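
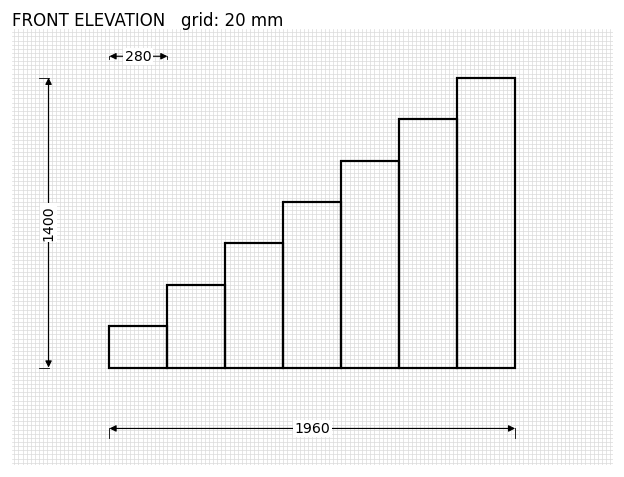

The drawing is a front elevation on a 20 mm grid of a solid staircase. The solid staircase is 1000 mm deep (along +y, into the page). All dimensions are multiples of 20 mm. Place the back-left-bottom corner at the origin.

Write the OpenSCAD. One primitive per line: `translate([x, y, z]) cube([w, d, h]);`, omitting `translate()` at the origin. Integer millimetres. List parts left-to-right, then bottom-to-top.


cube([280, 1000, 200]);
translate([280, 0, 0]) cube([280, 1000, 400]);
translate([560, 0, 0]) cube([280, 1000, 600]);
translate([840, 0, 0]) cube([280, 1000, 800]);
translate([1120, 0, 0]) cube([280, 1000, 1000]);
translate([1400, 0, 0]) cube([280, 1000, 1200]);
translate([1680, 0, 0]) cube([280, 1000, 1400]);


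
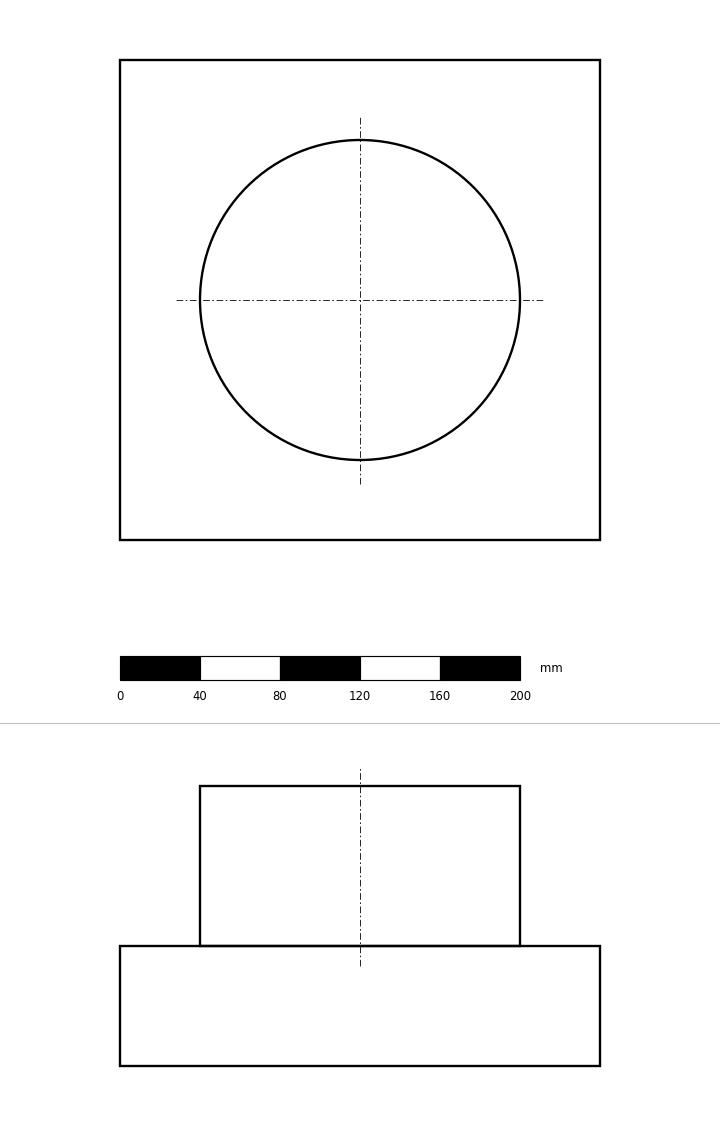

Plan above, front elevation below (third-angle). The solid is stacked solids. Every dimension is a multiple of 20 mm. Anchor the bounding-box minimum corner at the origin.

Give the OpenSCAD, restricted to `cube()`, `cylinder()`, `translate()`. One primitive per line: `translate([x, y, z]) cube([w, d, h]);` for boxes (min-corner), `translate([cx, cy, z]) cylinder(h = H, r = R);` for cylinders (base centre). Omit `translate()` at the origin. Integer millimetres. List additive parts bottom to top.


cube([240, 240, 60]);
translate([120, 120, 60]) cylinder(h = 80, r = 80);


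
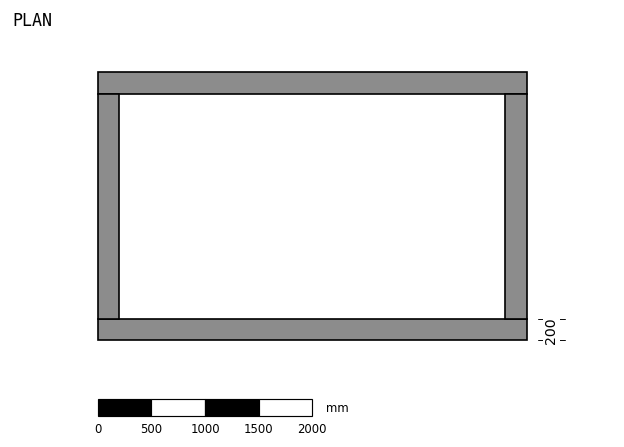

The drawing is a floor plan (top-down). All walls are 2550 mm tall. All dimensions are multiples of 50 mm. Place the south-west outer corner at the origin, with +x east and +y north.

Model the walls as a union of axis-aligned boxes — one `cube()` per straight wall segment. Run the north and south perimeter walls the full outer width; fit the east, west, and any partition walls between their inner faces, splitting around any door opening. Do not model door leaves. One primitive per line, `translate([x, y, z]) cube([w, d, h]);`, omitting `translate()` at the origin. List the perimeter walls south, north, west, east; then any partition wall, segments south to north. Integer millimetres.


cube([4000, 200, 2550]);
translate([0, 2300, 0]) cube([4000, 200, 2550]);
translate([0, 200, 0]) cube([200, 2100, 2550]);
translate([3800, 200, 0]) cube([200, 2100, 2550]);


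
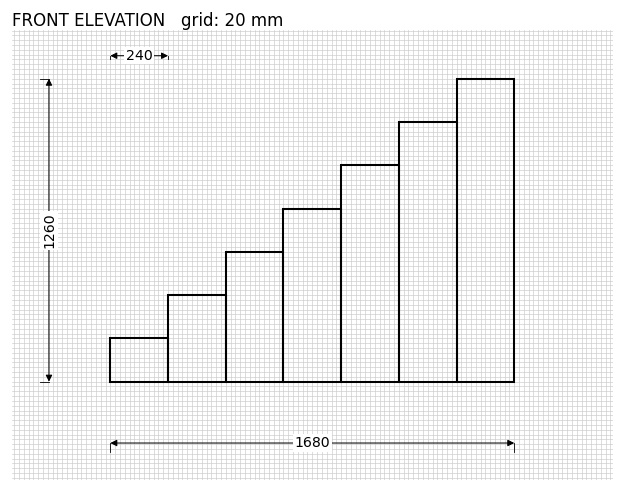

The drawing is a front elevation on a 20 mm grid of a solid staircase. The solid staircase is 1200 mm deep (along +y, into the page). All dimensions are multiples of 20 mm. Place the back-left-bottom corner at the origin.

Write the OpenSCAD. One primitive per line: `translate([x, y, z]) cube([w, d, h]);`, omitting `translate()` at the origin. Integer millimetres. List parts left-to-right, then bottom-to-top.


cube([240, 1200, 180]);
translate([240, 0, 0]) cube([240, 1200, 360]);
translate([480, 0, 0]) cube([240, 1200, 540]);
translate([720, 0, 0]) cube([240, 1200, 720]);
translate([960, 0, 0]) cube([240, 1200, 900]);
translate([1200, 0, 0]) cube([240, 1200, 1080]);
translate([1440, 0, 0]) cube([240, 1200, 1260]);


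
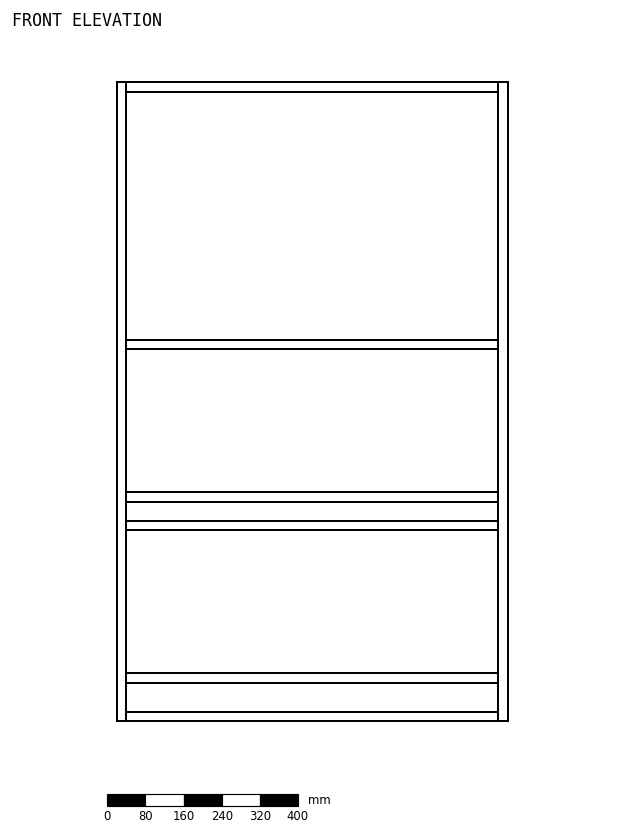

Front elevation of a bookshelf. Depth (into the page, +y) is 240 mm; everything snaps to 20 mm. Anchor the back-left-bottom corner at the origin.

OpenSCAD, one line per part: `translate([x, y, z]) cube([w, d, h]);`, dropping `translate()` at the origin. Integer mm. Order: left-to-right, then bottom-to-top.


cube([20, 240, 1340]);
translate([20, 0, 0]) cube([780, 240, 20]);
translate([20, 0, 80]) cube([780, 240, 20]);
translate([20, 0, 400]) cube([780, 240, 20]);
translate([20, 0, 460]) cube([780, 240, 20]);
translate([20, 0, 780]) cube([780, 240, 20]);
translate([20, 0, 1320]) cube([780, 240, 20]);
translate([800, 0, 0]) cube([20, 240, 1340]);


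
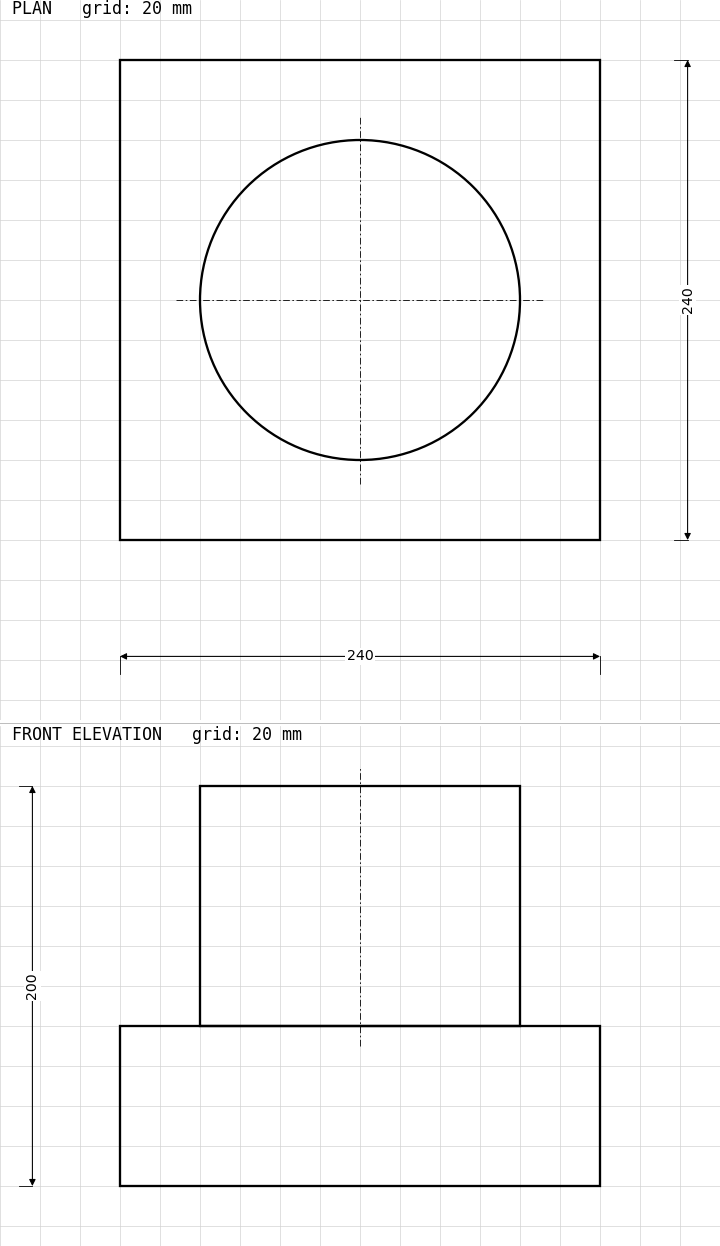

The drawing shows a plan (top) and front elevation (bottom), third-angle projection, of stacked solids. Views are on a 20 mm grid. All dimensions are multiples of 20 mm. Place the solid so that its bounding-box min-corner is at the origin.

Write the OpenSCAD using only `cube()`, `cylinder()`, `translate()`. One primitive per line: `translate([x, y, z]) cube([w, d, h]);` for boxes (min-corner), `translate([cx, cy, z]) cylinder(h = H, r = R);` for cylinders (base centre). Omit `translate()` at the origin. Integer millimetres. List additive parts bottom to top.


cube([240, 240, 80]);
translate([120, 120, 80]) cylinder(h = 120, r = 80);


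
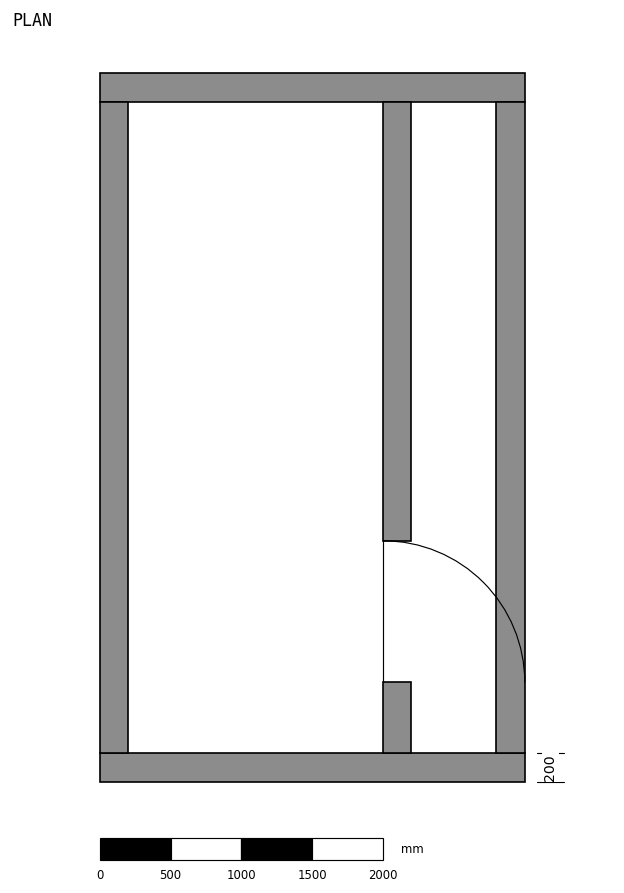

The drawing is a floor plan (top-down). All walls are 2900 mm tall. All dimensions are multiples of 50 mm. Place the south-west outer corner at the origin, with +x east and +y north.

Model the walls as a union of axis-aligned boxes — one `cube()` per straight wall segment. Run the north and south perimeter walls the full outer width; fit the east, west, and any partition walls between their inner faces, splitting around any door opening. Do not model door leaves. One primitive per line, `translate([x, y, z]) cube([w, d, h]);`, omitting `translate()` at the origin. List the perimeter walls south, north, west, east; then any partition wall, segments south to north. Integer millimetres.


cube([3000, 200, 2900]);
translate([0, 4800, 0]) cube([3000, 200, 2900]);
translate([0, 200, 0]) cube([200, 4600, 2900]);
translate([2800, 200, 0]) cube([200, 4600, 2900]);
translate([2000, 200, 0]) cube([200, 500, 2900]);
translate([2000, 1700, 0]) cube([200, 3100, 2900]);


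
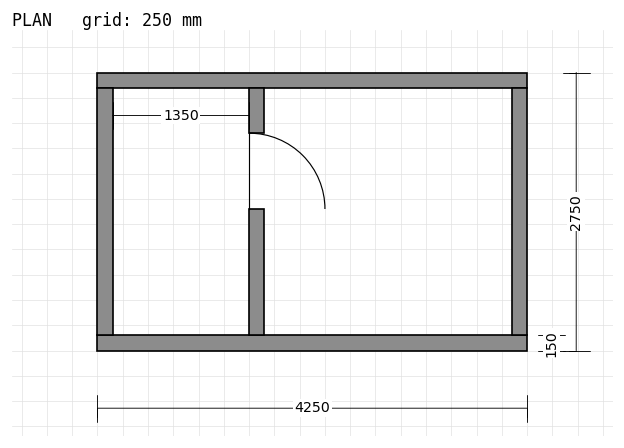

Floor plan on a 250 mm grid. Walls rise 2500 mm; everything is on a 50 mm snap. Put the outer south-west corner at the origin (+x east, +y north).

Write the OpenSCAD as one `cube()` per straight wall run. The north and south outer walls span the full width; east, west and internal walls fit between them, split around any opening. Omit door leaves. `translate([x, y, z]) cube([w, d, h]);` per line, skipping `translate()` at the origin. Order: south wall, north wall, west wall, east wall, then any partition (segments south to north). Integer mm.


cube([4250, 150, 2500]);
translate([0, 2600, 0]) cube([4250, 150, 2500]);
translate([0, 150, 0]) cube([150, 2450, 2500]);
translate([4100, 150, 0]) cube([150, 2450, 2500]);
translate([1500, 150, 0]) cube([150, 1250, 2500]);
translate([1500, 2150, 0]) cube([150, 450, 2500]);


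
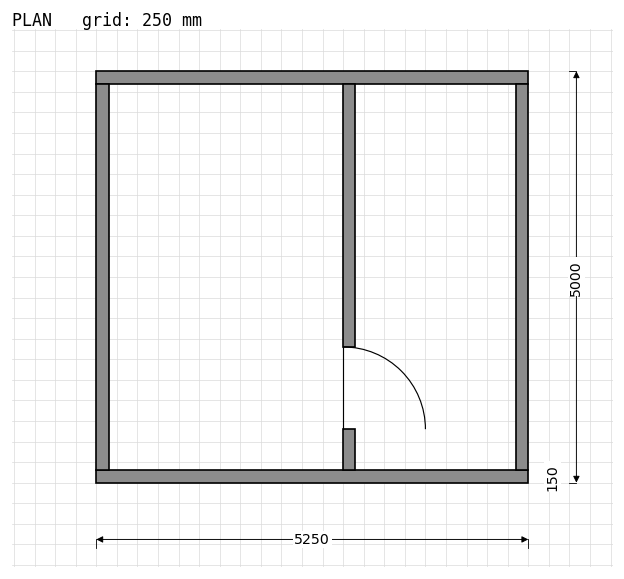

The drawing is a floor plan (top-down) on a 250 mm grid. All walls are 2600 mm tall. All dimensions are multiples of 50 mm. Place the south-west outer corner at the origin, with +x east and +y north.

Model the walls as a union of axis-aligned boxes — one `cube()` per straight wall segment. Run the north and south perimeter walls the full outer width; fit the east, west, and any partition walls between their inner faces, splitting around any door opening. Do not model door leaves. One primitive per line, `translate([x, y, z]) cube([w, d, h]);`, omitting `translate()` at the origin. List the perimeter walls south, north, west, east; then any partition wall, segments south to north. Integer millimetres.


cube([5250, 150, 2600]);
translate([0, 4850, 0]) cube([5250, 150, 2600]);
translate([0, 150, 0]) cube([150, 4700, 2600]);
translate([5100, 150, 0]) cube([150, 4700, 2600]);
translate([3000, 150, 0]) cube([150, 500, 2600]);
translate([3000, 1650, 0]) cube([150, 3200, 2600]);


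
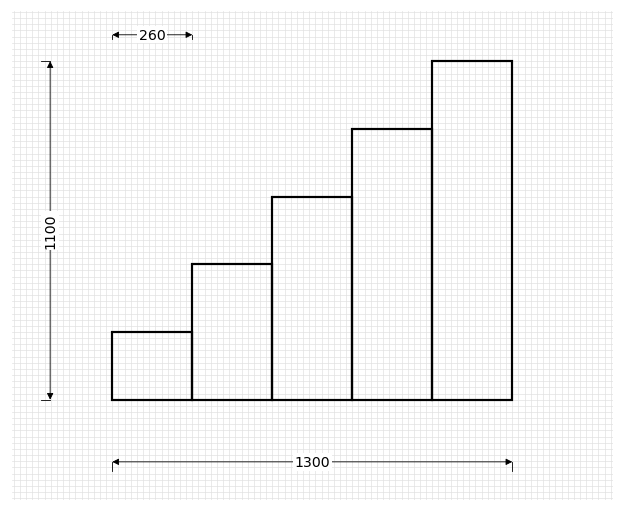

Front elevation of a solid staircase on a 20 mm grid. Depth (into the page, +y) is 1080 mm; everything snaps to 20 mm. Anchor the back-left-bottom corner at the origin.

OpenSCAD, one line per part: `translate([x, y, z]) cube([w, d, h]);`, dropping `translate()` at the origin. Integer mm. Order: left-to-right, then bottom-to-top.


cube([260, 1080, 220]);
translate([260, 0, 0]) cube([260, 1080, 440]);
translate([520, 0, 0]) cube([260, 1080, 660]);
translate([780, 0, 0]) cube([260, 1080, 880]);
translate([1040, 0, 0]) cube([260, 1080, 1100]);


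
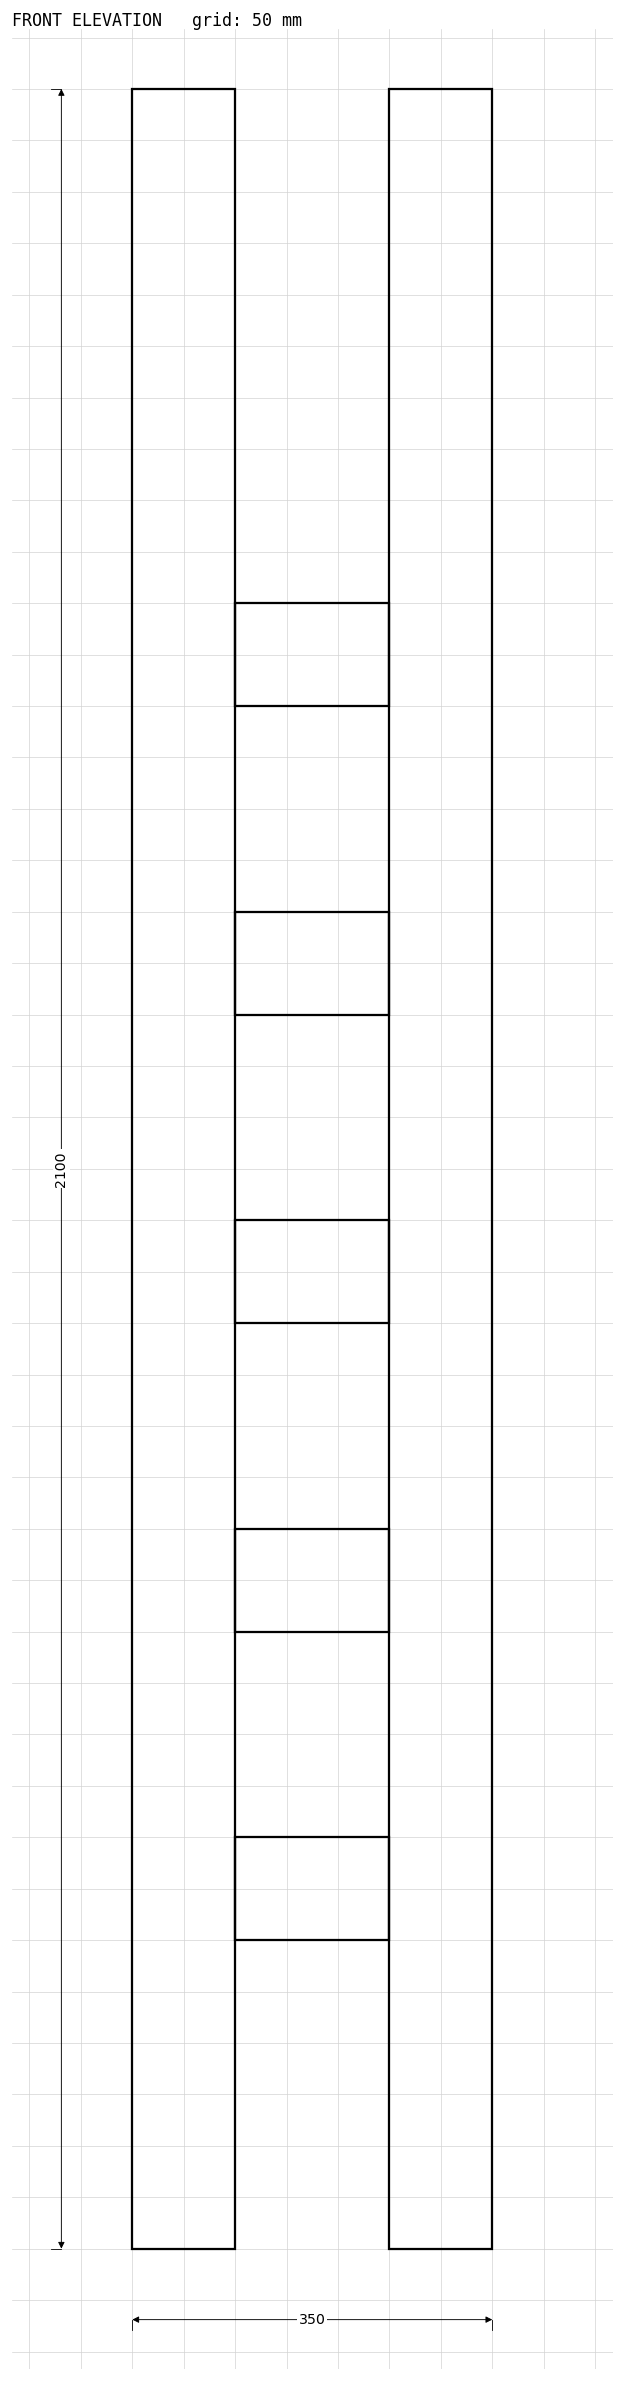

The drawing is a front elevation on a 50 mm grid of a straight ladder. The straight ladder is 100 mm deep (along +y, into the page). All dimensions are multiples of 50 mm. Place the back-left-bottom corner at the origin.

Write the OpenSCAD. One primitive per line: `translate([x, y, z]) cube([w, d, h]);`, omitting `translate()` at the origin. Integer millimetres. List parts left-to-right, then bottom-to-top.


cube([100, 100, 2100]);
translate([100, 0, 300]) cube([150, 100, 100]);
translate([100, 0, 600]) cube([150, 100, 100]);
translate([100, 0, 900]) cube([150, 100, 100]);
translate([100, 0, 1200]) cube([150, 100, 100]);
translate([100, 0, 1500]) cube([150, 100, 100]);
translate([250, 0, 0]) cube([100, 100, 2100]);


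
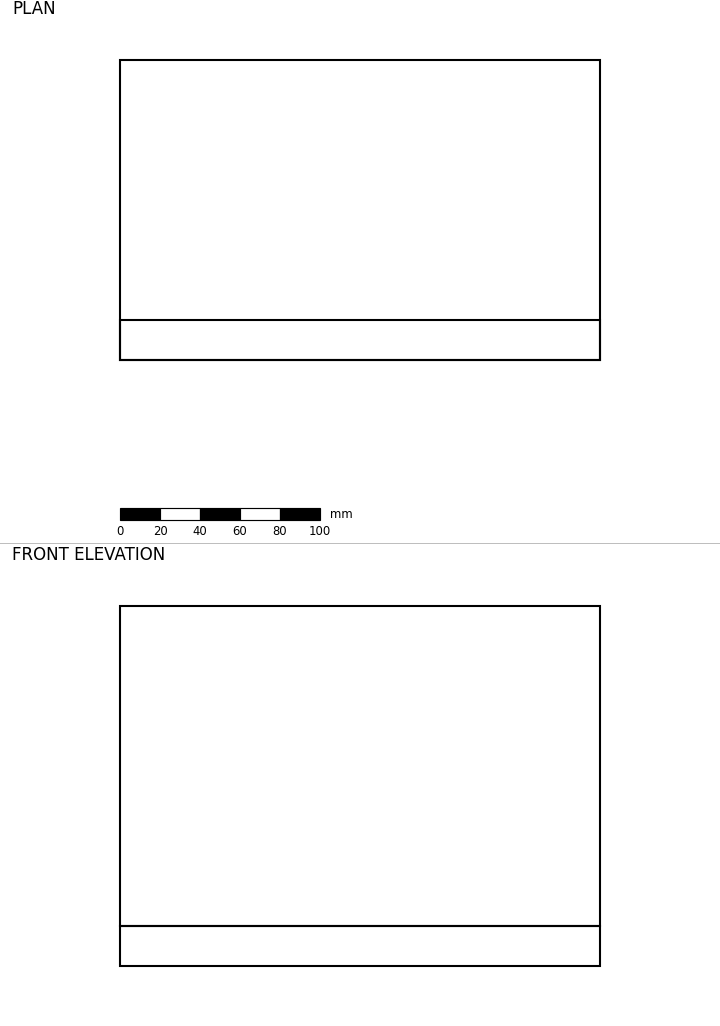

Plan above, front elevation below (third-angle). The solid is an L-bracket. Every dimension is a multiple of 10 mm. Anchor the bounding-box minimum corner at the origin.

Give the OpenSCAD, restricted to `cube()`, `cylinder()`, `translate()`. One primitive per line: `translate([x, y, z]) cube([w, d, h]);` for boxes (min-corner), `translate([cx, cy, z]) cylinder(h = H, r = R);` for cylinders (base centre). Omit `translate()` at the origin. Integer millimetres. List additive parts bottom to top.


cube([240, 150, 20]);
translate([0, 0, 20]) cube([240, 20, 160]);


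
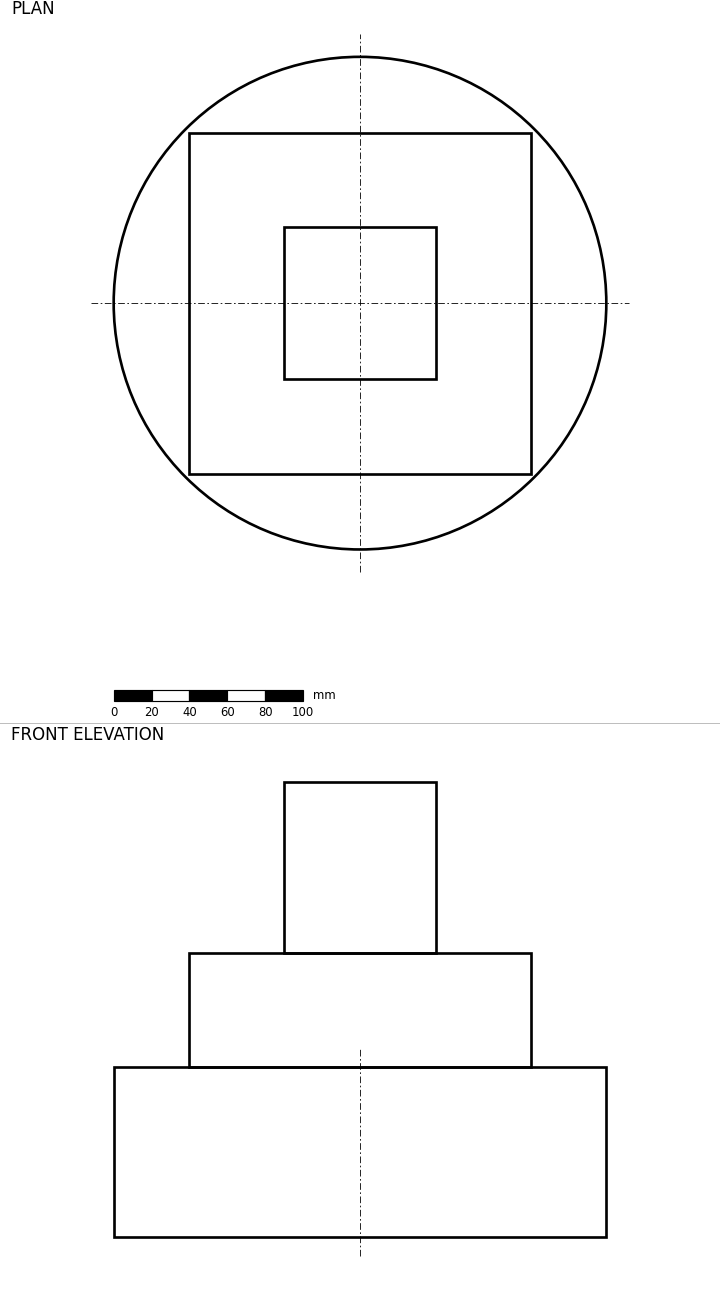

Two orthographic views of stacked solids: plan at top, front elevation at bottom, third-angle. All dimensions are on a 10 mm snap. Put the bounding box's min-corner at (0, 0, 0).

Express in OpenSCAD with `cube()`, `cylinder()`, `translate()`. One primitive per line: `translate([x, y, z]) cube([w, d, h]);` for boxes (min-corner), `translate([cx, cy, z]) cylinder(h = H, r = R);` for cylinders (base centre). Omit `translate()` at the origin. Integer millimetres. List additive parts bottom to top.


translate([130, 130, 0]) cylinder(h = 90, r = 130);
translate([40, 40, 90]) cube([180, 180, 60]);
translate([90, 90, 150]) cube([80, 80, 90]);


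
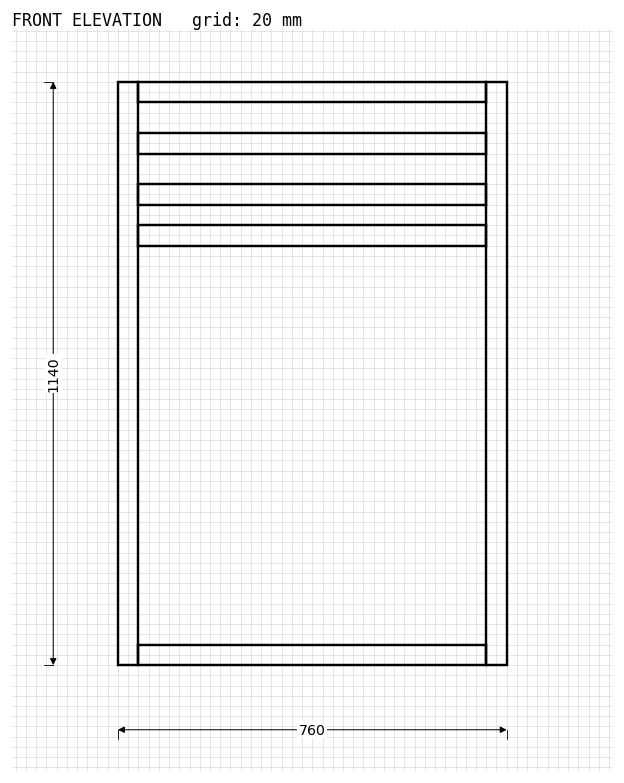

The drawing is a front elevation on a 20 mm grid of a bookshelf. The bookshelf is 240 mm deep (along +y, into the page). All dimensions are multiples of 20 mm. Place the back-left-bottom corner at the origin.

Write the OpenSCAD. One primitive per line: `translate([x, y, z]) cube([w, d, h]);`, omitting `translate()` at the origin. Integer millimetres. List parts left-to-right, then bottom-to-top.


cube([40, 240, 1140]);
translate([40, 0, 0]) cube([680, 240, 40]);
translate([40, 0, 820]) cube([680, 240, 40]);
translate([40, 0, 900]) cube([680, 240, 40]);
translate([40, 0, 1000]) cube([680, 240, 40]);
translate([40, 0, 1100]) cube([680, 240, 40]);
translate([720, 0, 0]) cube([40, 240, 1140]);


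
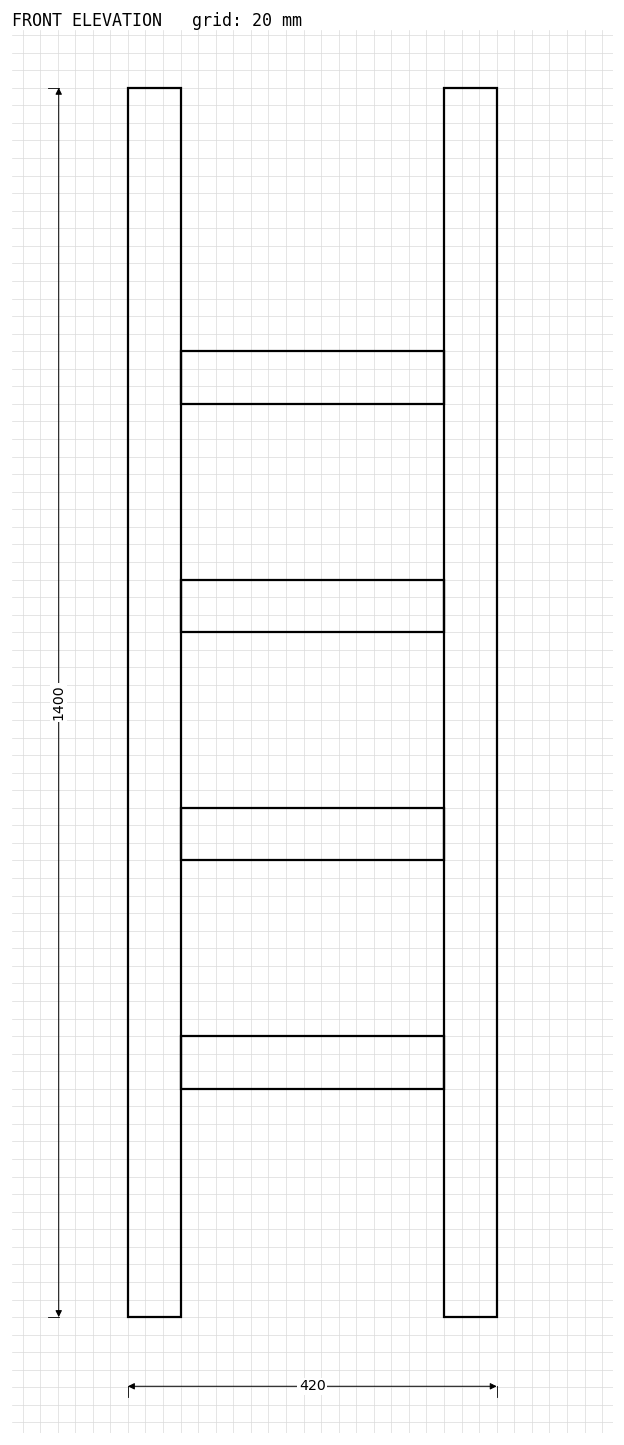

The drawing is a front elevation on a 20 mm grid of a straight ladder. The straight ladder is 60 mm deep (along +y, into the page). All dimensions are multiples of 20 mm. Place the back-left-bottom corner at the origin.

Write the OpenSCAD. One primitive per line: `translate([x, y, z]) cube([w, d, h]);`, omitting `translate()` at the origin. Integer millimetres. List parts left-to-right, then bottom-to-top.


cube([60, 60, 1400]);
translate([60, 0, 260]) cube([300, 60, 60]);
translate([60, 0, 520]) cube([300, 60, 60]);
translate([60, 0, 780]) cube([300, 60, 60]);
translate([60, 0, 1040]) cube([300, 60, 60]);
translate([360, 0, 0]) cube([60, 60, 1400]);


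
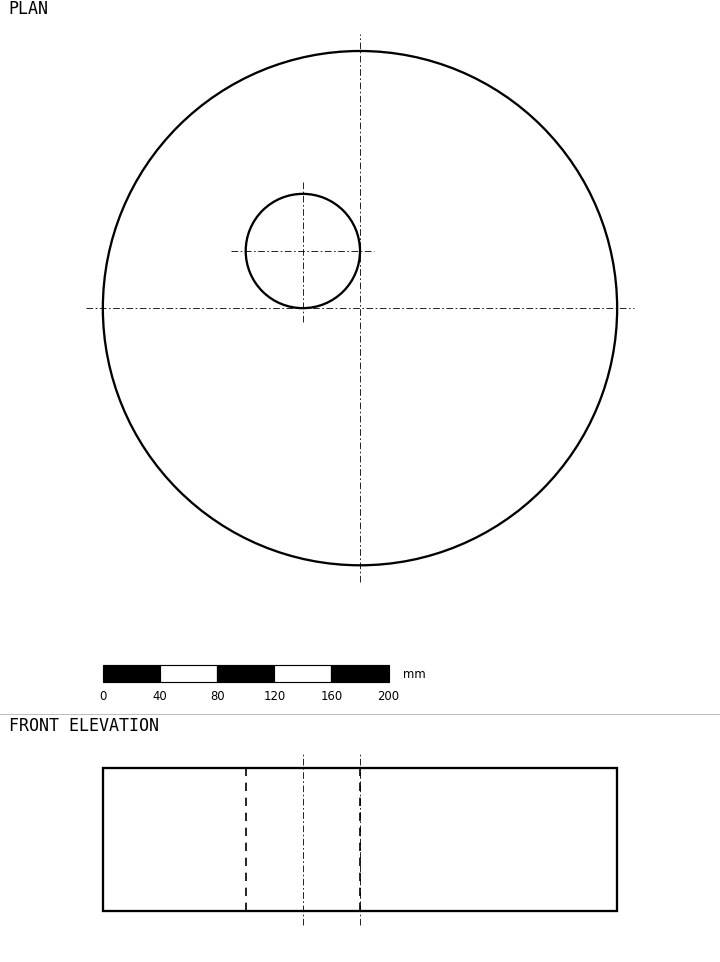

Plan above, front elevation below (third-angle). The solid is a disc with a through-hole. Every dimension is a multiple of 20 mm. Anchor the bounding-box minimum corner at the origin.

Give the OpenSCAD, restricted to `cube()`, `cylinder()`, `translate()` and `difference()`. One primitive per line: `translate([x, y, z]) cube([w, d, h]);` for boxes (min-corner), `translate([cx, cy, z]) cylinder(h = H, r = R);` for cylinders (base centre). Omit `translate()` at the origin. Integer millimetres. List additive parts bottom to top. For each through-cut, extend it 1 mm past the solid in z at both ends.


difference() {
  translate([180, 180, 0]) cylinder(h = 100, r = 180);
  translate([140, 220, -1]) cylinder(h = 102, r = 40);
}


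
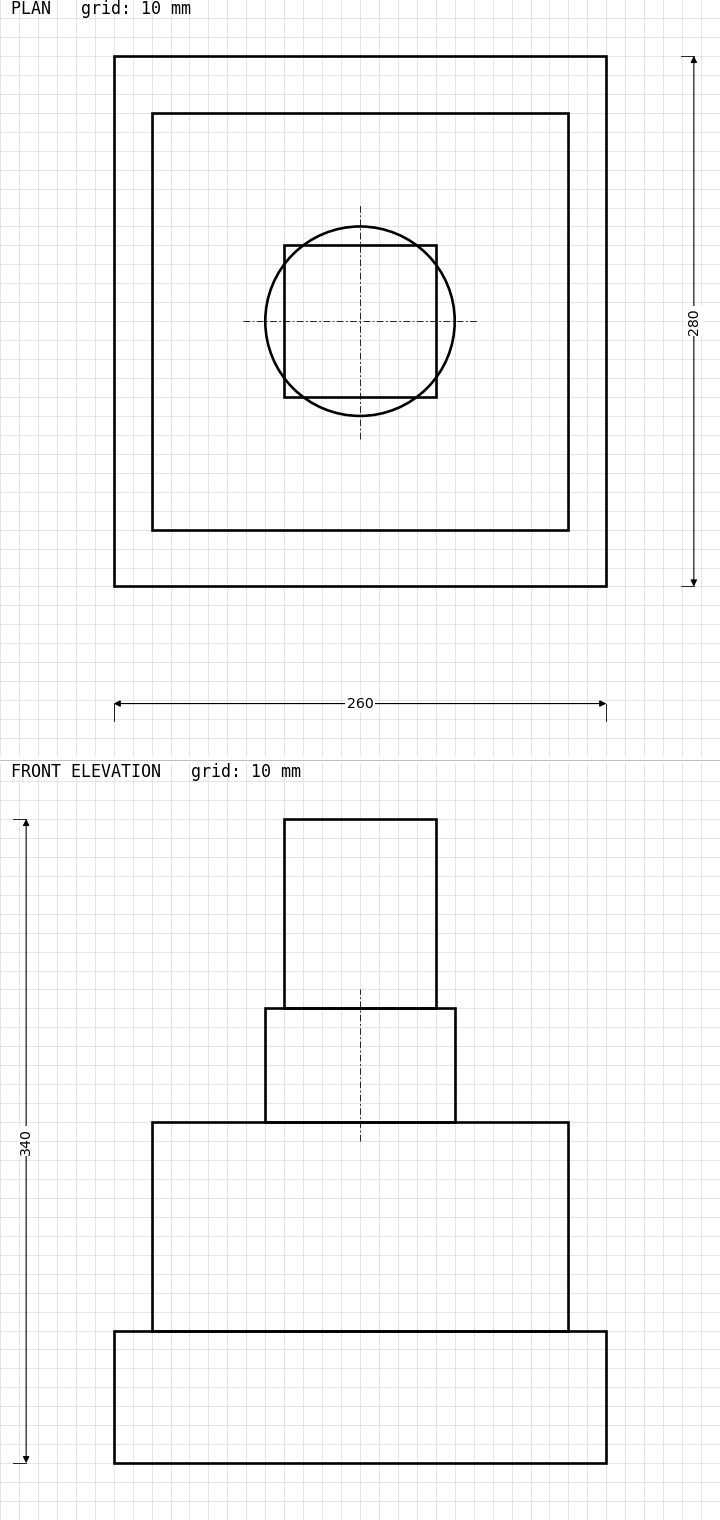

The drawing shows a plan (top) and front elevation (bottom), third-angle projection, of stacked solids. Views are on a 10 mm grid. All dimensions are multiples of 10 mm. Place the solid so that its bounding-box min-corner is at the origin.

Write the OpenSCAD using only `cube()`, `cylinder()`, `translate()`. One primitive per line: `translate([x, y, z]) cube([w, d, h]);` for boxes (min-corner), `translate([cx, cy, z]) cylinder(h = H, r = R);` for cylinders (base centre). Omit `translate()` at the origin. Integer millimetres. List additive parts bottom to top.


cube([260, 280, 70]);
translate([20, 30, 70]) cube([220, 220, 110]);
translate([130, 140, 180]) cylinder(h = 60, r = 50);
translate([90, 100, 240]) cube([80, 80, 100]);


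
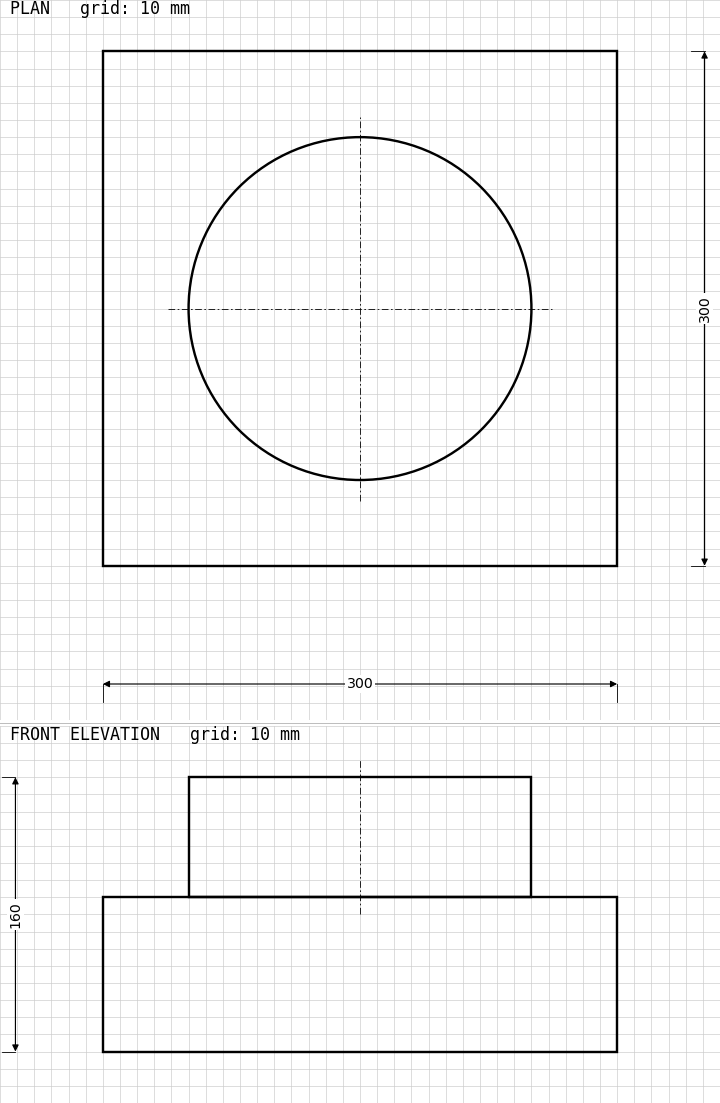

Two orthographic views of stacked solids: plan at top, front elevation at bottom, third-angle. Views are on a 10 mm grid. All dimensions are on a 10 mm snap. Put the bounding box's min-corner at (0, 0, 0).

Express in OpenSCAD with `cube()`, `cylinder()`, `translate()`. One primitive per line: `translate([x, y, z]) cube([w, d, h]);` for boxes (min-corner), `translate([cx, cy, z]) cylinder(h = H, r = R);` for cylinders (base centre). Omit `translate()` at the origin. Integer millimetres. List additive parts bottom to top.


cube([300, 300, 90]);
translate([150, 150, 90]) cylinder(h = 70, r = 100);


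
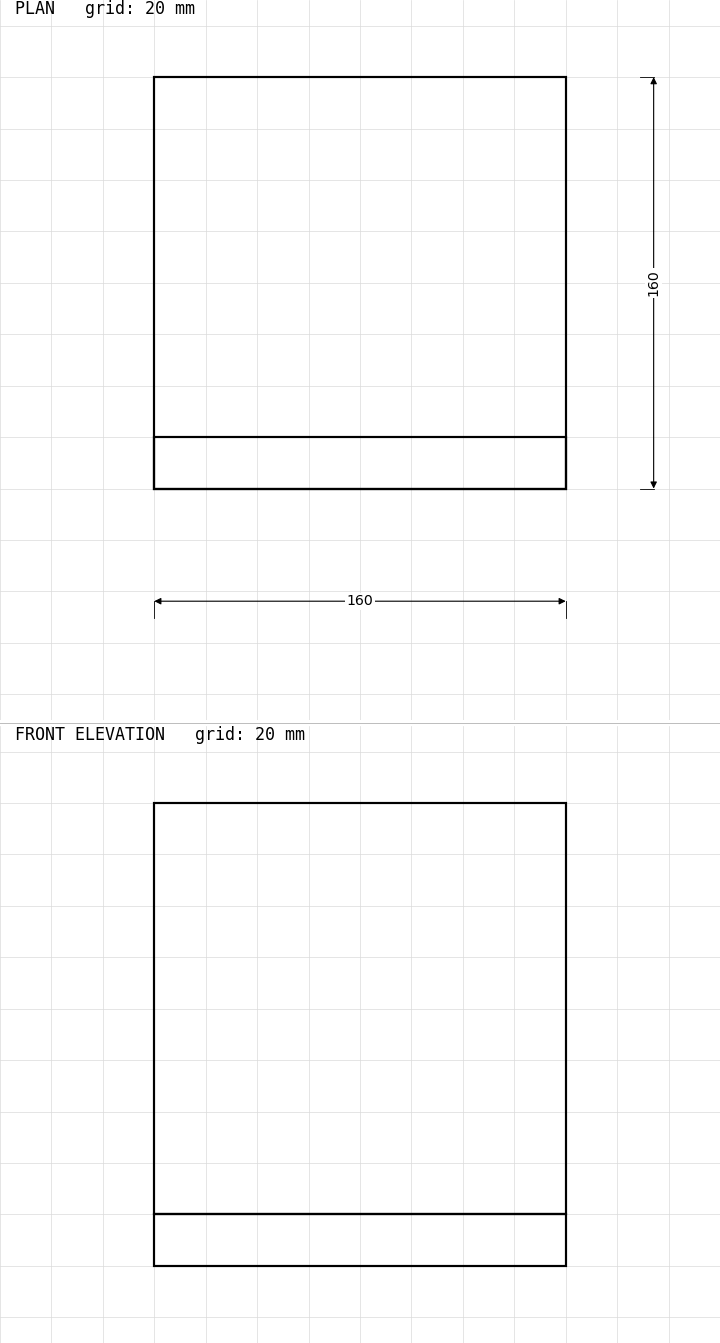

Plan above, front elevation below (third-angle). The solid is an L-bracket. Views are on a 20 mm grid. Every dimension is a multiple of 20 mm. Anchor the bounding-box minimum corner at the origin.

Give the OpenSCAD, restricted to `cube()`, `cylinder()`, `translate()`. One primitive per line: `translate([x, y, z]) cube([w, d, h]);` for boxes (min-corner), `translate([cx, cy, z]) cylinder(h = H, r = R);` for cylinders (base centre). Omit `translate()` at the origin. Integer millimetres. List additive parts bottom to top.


cube([160, 160, 20]);
translate([0, 0, 20]) cube([160, 20, 160]);


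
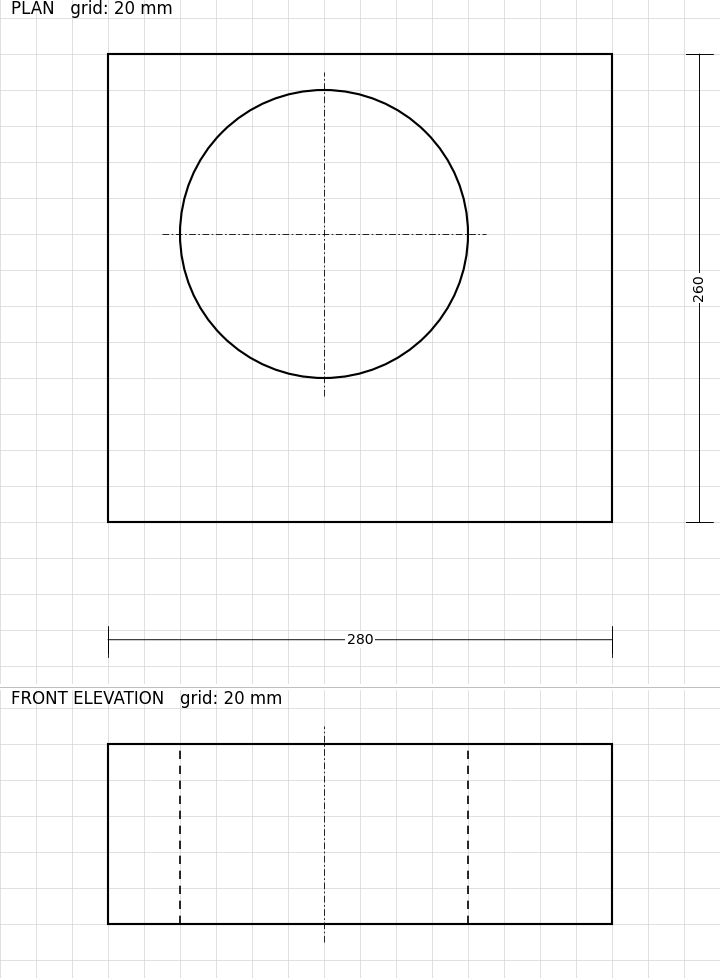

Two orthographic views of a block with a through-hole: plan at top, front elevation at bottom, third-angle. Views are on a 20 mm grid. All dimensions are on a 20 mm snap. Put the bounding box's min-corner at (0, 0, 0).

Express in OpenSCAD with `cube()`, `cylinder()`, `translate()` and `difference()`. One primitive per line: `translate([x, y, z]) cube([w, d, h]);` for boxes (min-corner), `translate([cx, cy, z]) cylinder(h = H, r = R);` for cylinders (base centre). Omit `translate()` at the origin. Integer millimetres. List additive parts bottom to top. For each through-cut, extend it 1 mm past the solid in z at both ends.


difference() {
  cube([280, 260, 100]);
  translate([120, 160, -1]) cylinder(h = 102, r = 80);
}


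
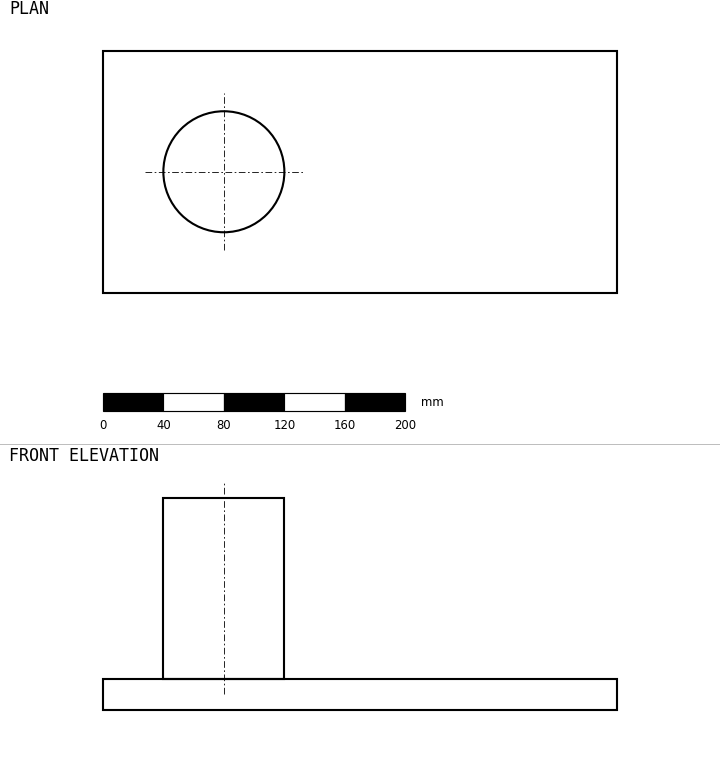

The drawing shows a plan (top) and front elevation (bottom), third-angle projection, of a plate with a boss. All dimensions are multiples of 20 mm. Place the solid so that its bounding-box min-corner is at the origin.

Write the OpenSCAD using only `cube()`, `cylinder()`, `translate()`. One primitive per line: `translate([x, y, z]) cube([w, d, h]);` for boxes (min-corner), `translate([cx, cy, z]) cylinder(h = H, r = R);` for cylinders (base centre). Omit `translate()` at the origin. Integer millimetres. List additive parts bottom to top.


cube([340, 160, 20]);
translate([80, 80, 20]) cylinder(h = 120, r = 40);


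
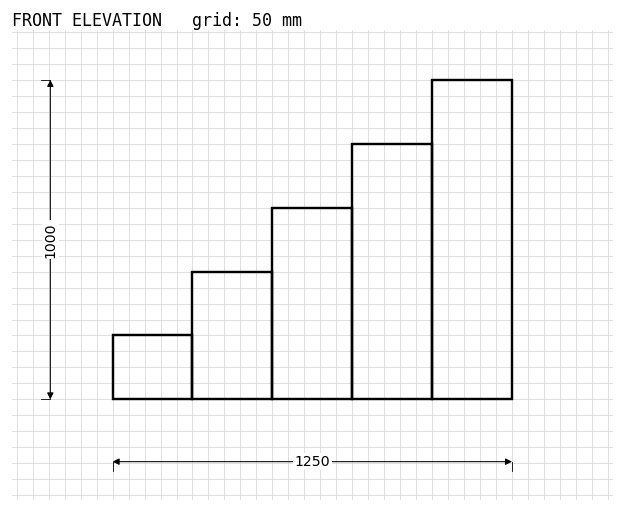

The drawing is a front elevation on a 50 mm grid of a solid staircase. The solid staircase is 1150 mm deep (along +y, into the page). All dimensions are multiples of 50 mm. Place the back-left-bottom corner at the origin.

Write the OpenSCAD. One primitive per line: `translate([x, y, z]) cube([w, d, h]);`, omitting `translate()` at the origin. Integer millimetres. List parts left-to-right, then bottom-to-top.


cube([250, 1150, 200]);
translate([250, 0, 0]) cube([250, 1150, 400]);
translate([500, 0, 0]) cube([250, 1150, 600]);
translate([750, 0, 0]) cube([250, 1150, 800]);
translate([1000, 0, 0]) cube([250, 1150, 1000]);


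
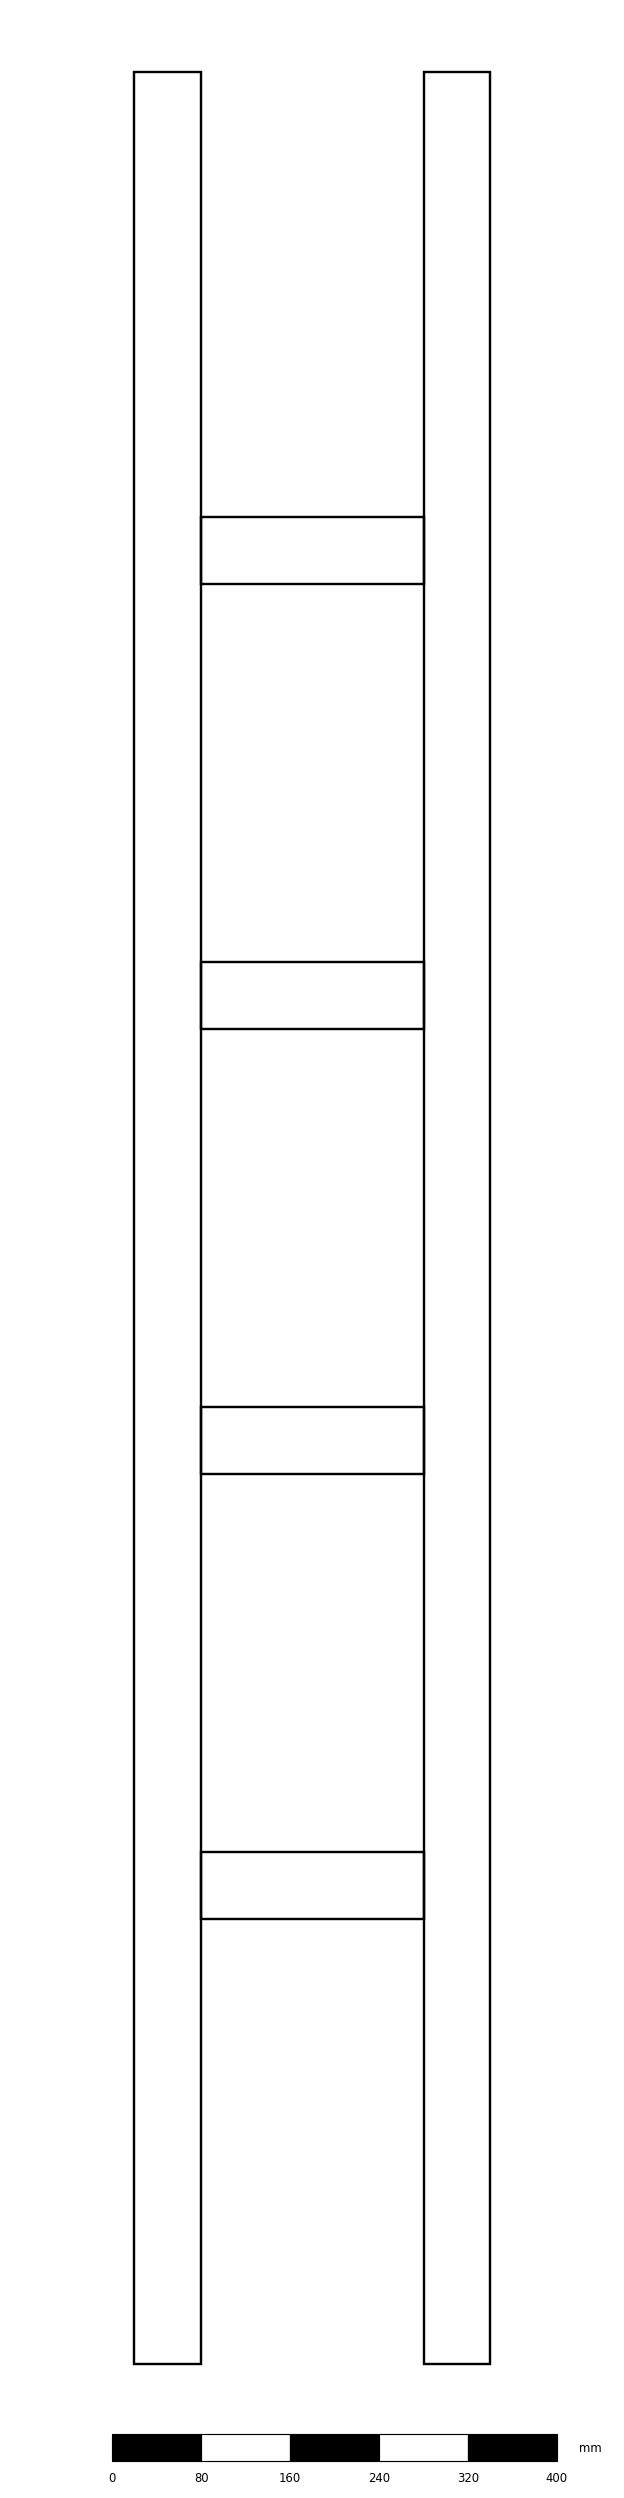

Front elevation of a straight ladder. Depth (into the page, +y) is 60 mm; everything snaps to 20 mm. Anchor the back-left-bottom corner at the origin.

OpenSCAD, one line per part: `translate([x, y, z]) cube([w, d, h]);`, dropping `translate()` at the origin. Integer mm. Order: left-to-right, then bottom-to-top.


cube([60, 60, 2060]);
translate([60, 0, 400]) cube([200, 60, 60]);
translate([60, 0, 800]) cube([200, 60, 60]);
translate([60, 0, 1200]) cube([200, 60, 60]);
translate([60, 0, 1600]) cube([200, 60, 60]);
translate([260, 0, 0]) cube([60, 60, 2060]);


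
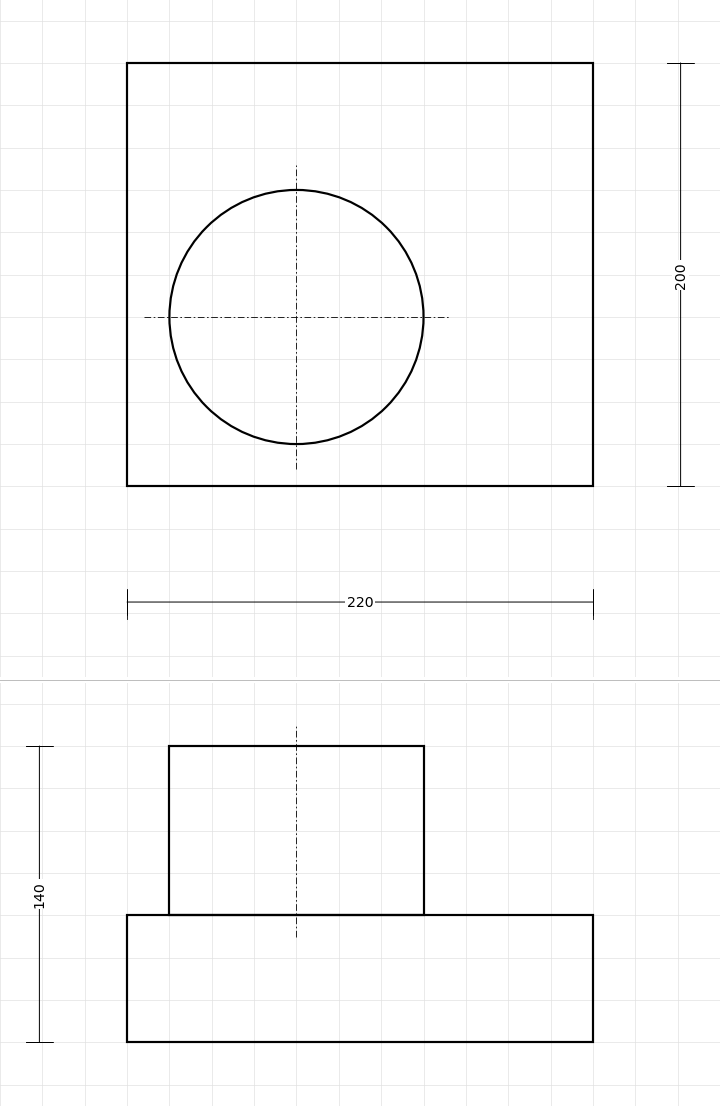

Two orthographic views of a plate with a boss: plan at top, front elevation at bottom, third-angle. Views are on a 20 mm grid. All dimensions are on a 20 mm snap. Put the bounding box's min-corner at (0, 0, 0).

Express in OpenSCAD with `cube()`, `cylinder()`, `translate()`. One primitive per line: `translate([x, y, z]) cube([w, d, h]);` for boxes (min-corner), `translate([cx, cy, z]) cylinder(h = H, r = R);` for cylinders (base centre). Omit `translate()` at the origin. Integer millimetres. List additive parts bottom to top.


cube([220, 200, 60]);
translate([80, 80, 60]) cylinder(h = 80, r = 60);


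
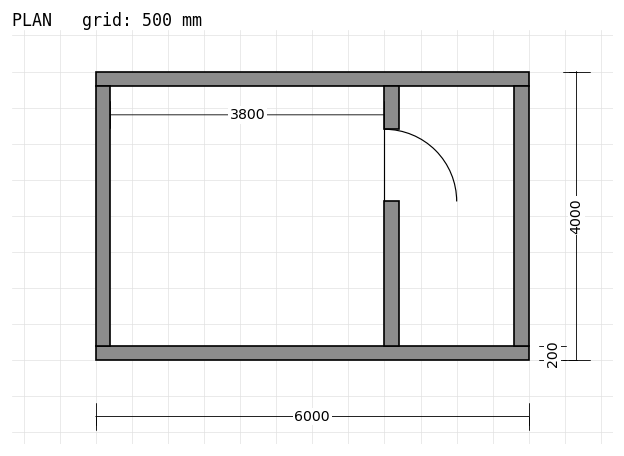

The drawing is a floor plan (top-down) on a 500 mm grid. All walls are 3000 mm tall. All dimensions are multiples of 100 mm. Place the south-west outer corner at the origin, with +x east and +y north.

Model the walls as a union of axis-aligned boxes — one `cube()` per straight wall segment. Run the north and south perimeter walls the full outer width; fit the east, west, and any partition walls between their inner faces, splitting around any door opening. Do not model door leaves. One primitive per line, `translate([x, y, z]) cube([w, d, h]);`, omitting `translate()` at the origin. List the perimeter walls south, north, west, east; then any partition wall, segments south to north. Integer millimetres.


cube([6000, 200, 3000]);
translate([0, 3800, 0]) cube([6000, 200, 3000]);
translate([0, 200, 0]) cube([200, 3600, 3000]);
translate([5800, 200, 0]) cube([200, 3600, 3000]);
translate([4000, 200, 0]) cube([200, 2000, 3000]);
translate([4000, 3200, 0]) cube([200, 600, 3000]);


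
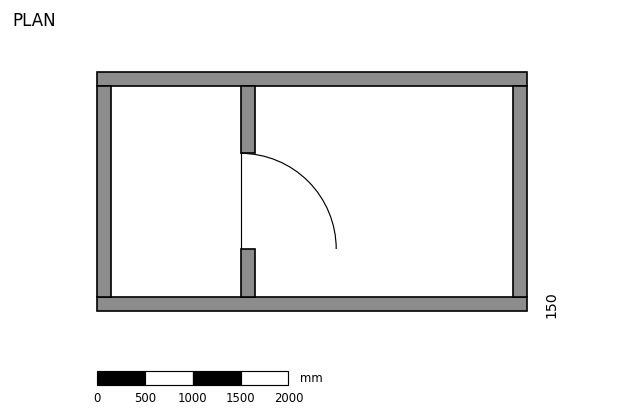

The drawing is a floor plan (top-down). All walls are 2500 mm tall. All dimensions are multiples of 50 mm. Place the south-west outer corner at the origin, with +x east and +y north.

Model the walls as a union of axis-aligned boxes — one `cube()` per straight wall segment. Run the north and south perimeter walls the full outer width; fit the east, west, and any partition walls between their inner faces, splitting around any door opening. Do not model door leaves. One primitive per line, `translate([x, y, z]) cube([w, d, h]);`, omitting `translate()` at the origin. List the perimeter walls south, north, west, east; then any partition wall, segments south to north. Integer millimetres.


cube([4500, 150, 2500]);
translate([0, 2350, 0]) cube([4500, 150, 2500]);
translate([0, 150, 0]) cube([150, 2200, 2500]);
translate([4350, 150, 0]) cube([150, 2200, 2500]);
translate([1500, 150, 0]) cube([150, 500, 2500]);
translate([1500, 1650, 0]) cube([150, 700, 2500]);


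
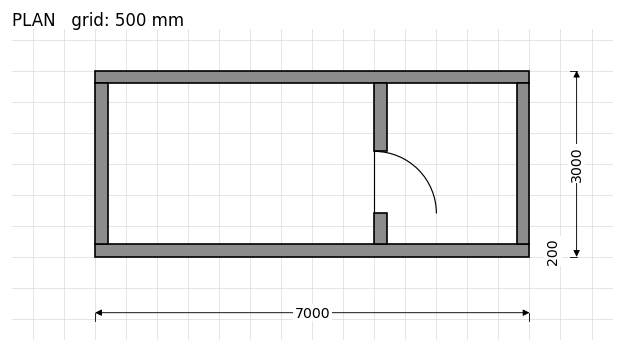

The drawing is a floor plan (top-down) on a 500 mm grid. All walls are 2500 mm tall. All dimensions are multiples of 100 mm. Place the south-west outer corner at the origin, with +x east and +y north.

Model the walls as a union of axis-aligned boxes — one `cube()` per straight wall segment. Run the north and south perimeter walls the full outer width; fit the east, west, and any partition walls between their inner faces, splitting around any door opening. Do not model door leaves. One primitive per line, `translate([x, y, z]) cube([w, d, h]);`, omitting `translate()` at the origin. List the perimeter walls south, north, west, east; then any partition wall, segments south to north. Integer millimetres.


cube([7000, 200, 2500]);
translate([0, 2800, 0]) cube([7000, 200, 2500]);
translate([0, 200, 0]) cube([200, 2600, 2500]);
translate([6800, 200, 0]) cube([200, 2600, 2500]);
translate([4500, 200, 0]) cube([200, 500, 2500]);
translate([4500, 1700, 0]) cube([200, 1100, 2500]);


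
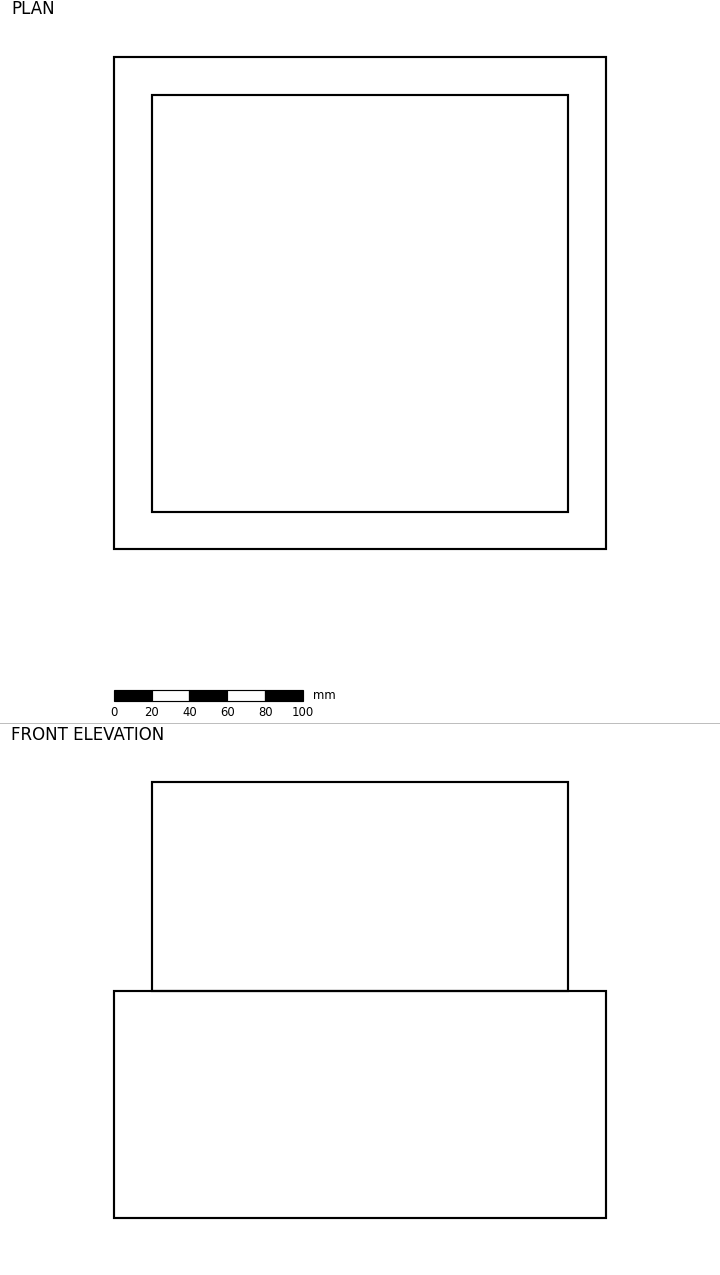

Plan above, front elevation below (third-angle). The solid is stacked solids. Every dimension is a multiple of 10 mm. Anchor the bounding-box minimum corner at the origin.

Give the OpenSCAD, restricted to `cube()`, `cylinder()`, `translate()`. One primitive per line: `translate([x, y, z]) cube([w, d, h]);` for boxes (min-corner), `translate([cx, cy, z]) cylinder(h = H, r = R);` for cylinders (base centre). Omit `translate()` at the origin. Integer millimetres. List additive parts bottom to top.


cube([260, 260, 120]);
translate([20, 20, 120]) cube([220, 220, 110]);


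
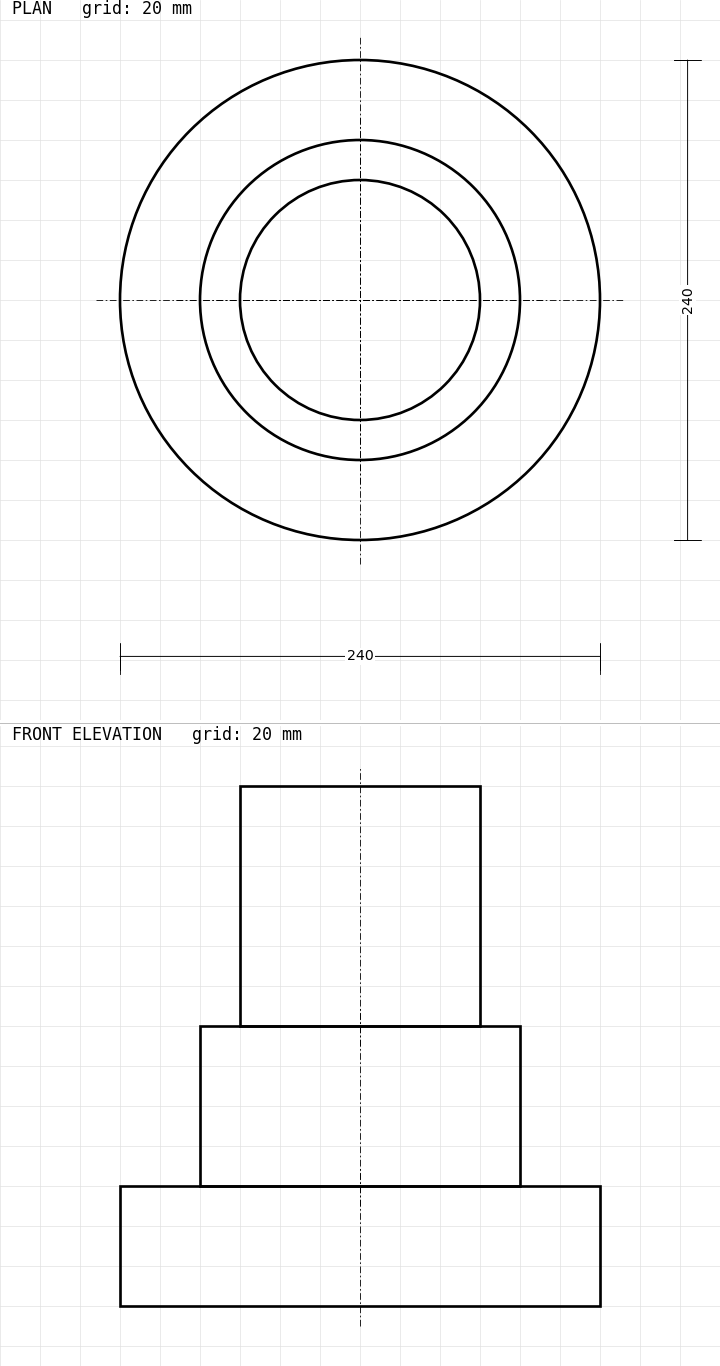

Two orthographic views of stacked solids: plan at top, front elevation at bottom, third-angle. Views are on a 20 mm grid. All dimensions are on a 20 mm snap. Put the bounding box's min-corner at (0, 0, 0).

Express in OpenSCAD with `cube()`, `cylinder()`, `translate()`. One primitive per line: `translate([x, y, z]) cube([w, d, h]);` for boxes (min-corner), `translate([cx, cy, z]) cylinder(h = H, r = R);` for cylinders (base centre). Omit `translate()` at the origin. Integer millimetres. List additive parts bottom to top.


translate([120, 120, 0]) cylinder(h = 60, r = 120);
translate([120, 120, 60]) cylinder(h = 80, r = 80);
translate([120, 120, 140]) cylinder(h = 120, r = 60);


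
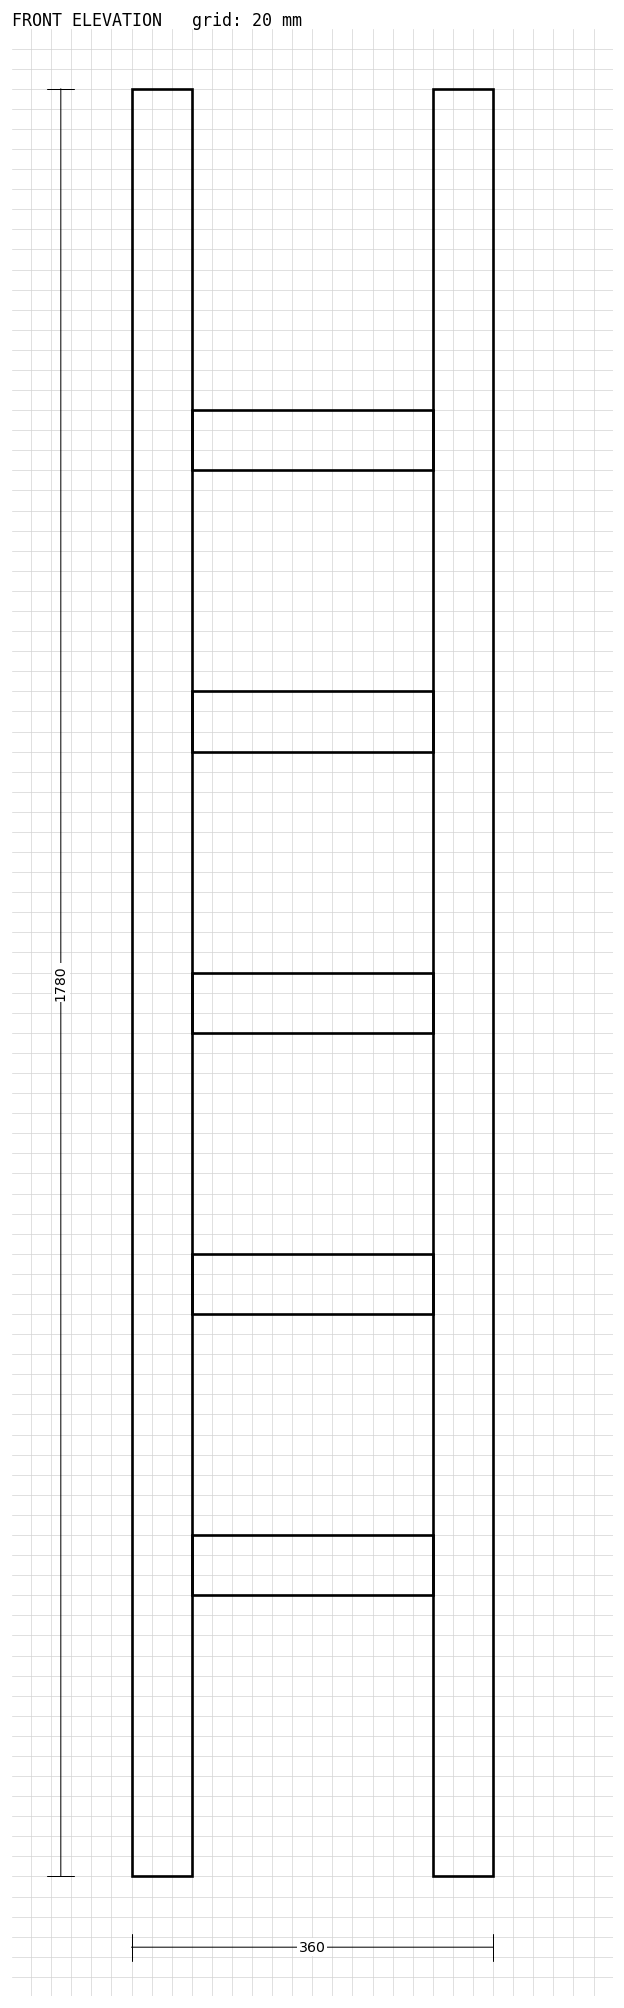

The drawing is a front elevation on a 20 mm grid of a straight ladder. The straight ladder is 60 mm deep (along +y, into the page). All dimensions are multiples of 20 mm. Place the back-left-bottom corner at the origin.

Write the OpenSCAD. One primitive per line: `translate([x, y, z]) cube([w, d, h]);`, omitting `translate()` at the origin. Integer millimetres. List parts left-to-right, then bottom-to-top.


cube([60, 60, 1780]);
translate([60, 0, 280]) cube([240, 60, 60]);
translate([60, 0, 560]) cube([240, 60, 60]);
translate([60, 0, 840]) cube([240, 60, 60]);
translate([60, 0, 1120]) cube([240, 60, 60]);
translate([60, 0, 1400]) cube([240, 60, 60]);
translate([300, 0, 0]) cube([60, 60, 1780]);


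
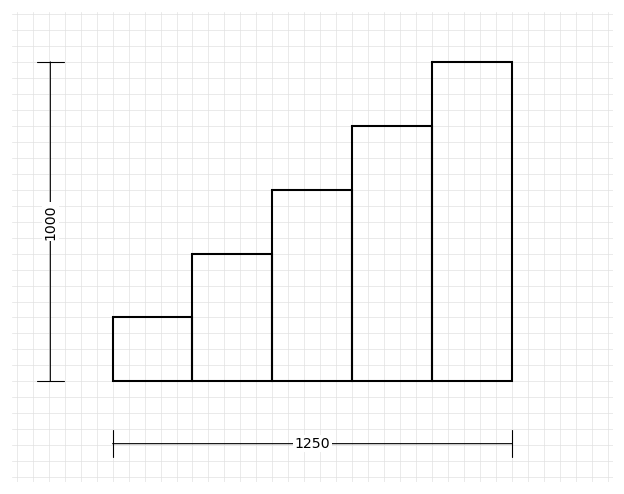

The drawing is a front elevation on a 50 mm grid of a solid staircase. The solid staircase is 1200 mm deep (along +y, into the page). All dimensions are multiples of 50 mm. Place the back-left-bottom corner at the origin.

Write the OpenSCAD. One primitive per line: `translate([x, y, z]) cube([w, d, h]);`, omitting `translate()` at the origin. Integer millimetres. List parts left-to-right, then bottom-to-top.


cube([250, 1200, 200]);
translate([250, 0, 0]) cube([250, 1200, 400]);
translate([500, 0, 0]) cube([250, 1200, 600]);
translate([750, 0, 0]) cube([250, 1200, 800]);
translate([1000, 0, 0]) cube([250, 1200, 1000]);


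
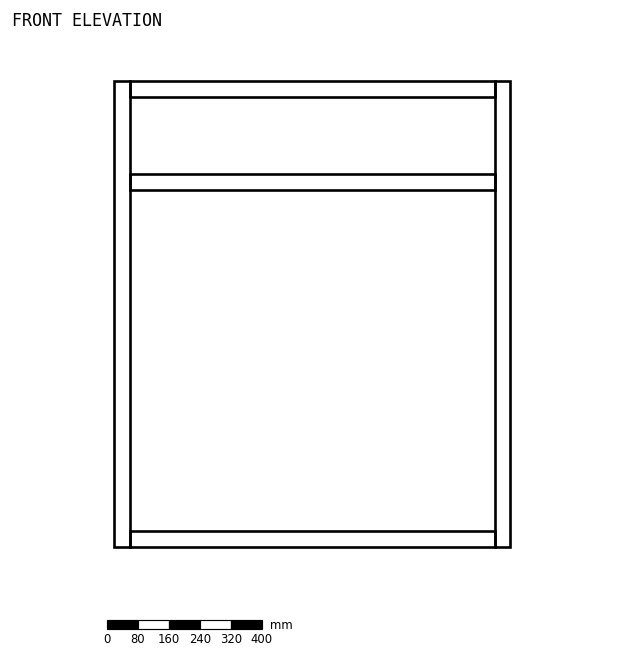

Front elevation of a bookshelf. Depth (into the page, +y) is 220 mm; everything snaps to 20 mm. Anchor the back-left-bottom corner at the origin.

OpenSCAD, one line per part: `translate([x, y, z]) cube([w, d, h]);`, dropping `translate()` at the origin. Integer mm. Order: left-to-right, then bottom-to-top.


cube([40, 220, 1200]);
translate([40, 0, 0]) cube([940, 220, 40]);
translate([40, 0, 920]) cube([940, 220, 40]);
translate([40, 0, 1160]) cube([940, 220, 40]);
translate([980, 0, 0]) cube([40, 220, 1200]);


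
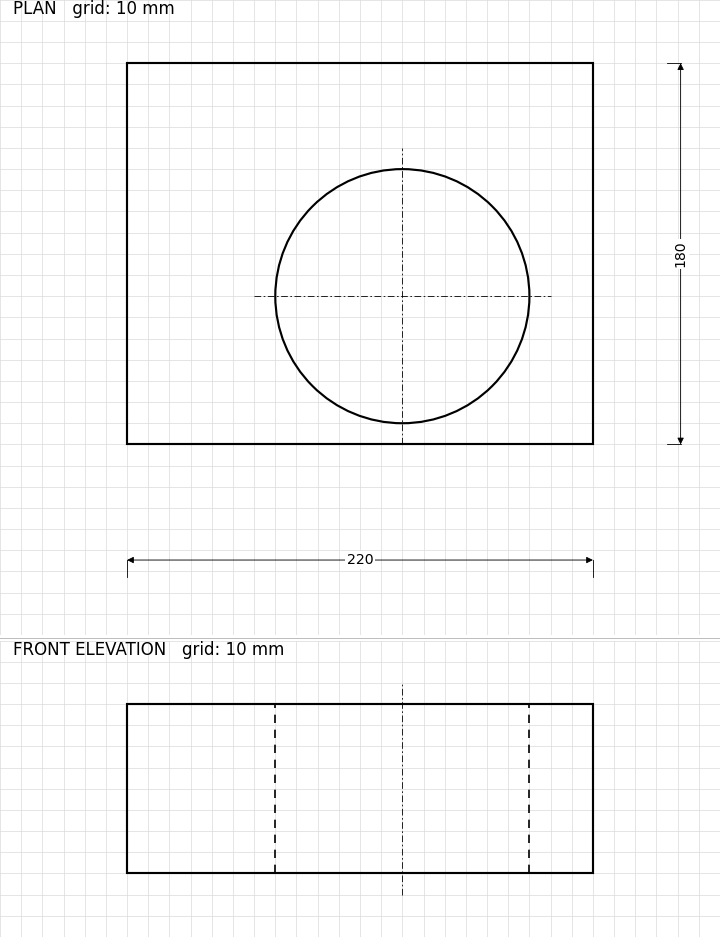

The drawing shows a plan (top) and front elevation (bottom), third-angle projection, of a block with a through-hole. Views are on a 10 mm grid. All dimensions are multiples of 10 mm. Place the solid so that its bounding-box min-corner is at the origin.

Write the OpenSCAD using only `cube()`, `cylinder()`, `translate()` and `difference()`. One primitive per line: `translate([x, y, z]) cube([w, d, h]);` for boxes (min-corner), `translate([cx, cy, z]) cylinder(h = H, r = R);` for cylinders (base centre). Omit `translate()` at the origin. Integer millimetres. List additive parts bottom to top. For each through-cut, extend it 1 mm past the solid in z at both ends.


difference() {
  cube([220, 180, 80]);
  translate([130, 70, -1]) cylinder(h = 82, r = 60);
}


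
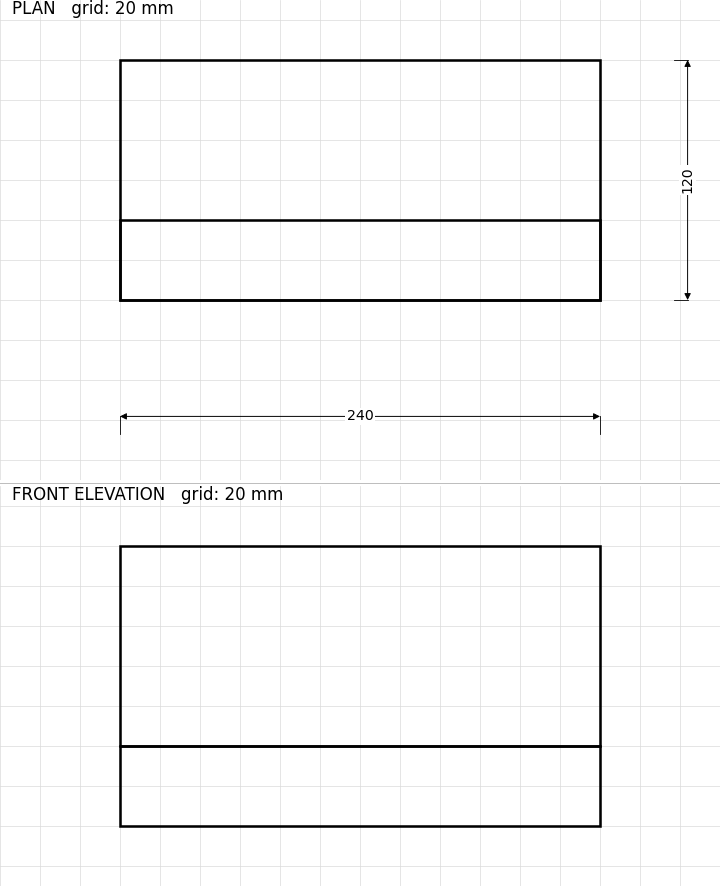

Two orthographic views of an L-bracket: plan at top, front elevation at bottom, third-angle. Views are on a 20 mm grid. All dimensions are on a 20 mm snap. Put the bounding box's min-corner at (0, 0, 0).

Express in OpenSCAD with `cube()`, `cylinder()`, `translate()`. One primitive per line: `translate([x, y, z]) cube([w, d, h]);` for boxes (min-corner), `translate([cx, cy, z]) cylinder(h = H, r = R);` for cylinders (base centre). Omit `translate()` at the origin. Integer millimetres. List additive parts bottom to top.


cube([240, 120, 40]);
translate([0, 0, 40]) cube([240, 40, 100]);
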